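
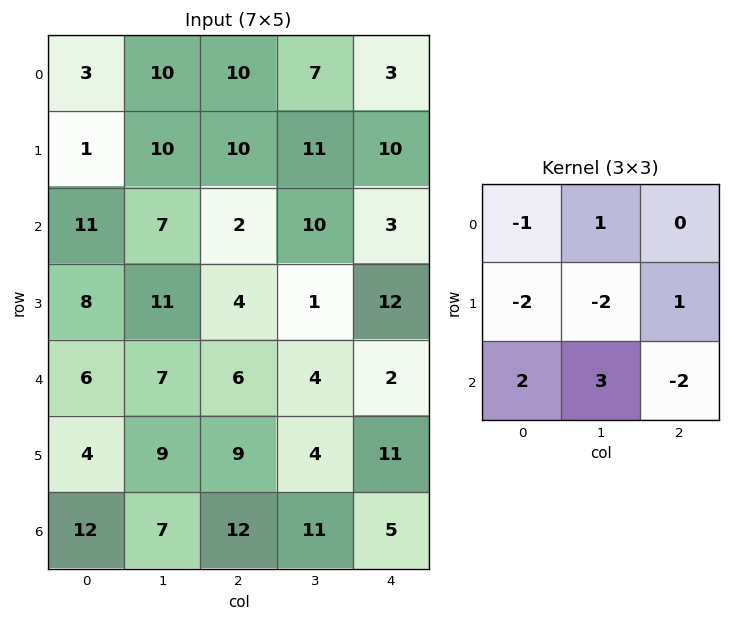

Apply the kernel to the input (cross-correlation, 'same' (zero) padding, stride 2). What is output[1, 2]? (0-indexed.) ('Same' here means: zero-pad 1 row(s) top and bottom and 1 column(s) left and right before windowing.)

The receptive field on the zero-padded input at this output position is [11 10 0 / 10 3 0 / 1 12 0]. Elementwise product with the kernel and sum: 11·-1 + 10·1 + 10·-2 + 3·-2 + 0·1 + 1·2 + 12·3 + 0·-2.

11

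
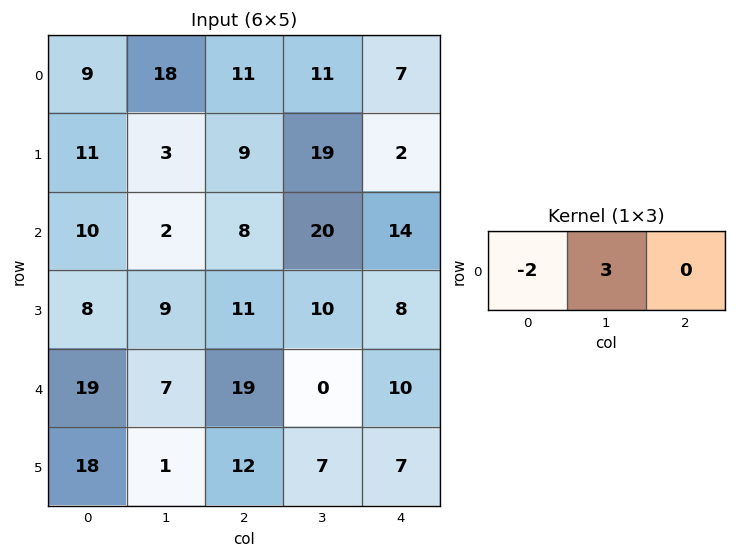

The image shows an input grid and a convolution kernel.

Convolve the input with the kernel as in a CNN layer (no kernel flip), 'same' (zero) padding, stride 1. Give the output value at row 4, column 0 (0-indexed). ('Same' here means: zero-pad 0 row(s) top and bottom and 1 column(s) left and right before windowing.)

The receptive field on the zero-padded input at this output position is [0 19 7]. Elementwise product with the kernel and sum: 0·-2 + 19·3.

57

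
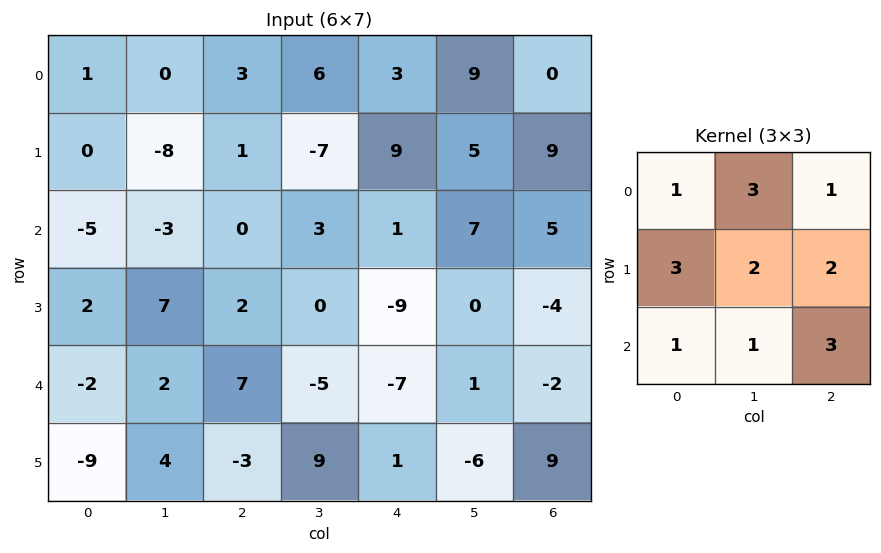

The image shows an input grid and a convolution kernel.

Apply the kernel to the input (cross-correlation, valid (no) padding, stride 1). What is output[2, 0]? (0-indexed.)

31

The receptive field on the input at this output position is [-5 -3 0 / 2 7 2 / -2 2 7]. Elementwise product with the kernel and sum: -5·1 + -3·3 + 0·1 + 2·3 + 7·2 + 2·2 + -2·1 + 2·1 + 7·3.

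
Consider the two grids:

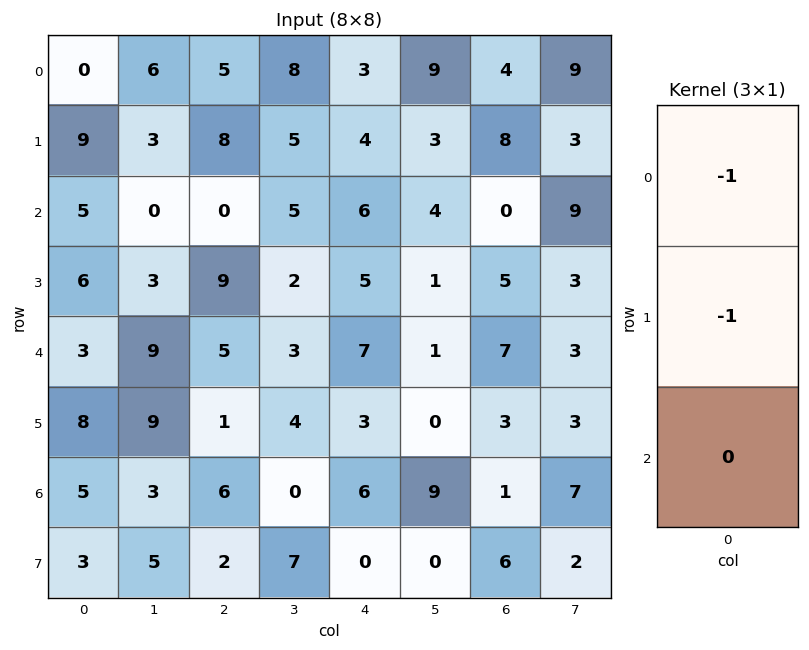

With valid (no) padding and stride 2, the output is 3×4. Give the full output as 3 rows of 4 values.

Output[0,0]: The receptive field on the input at this output position is [0 / 9 / 5]. Elementwise product with the kernel and sum: 0·-1 + 9·-1.
Output[0,1]: The receptive field on the input at this output position is [5 / 8 / 0]. Elementwise product with the kernel and sum: 5·-1 + 8·-1.

-9 -13 -7 -12
-11 -9 -11 -5
-11 -6 -10 -10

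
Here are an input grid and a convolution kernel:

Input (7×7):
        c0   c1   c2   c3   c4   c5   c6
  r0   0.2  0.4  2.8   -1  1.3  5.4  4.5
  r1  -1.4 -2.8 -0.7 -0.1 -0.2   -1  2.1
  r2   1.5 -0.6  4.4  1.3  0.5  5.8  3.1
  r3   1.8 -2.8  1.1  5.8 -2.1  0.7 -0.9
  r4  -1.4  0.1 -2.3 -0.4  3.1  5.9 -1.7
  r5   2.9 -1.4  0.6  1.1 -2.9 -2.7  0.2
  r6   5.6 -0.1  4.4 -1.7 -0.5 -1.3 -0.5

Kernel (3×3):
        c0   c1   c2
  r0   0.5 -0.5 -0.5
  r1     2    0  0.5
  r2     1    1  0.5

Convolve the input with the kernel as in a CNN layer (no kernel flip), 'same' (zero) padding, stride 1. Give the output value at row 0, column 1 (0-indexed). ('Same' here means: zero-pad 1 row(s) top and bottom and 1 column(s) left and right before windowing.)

The receptive field on the zero-padded input at this output position is [0 0 0 / 0.2 0.4 2.8 / -1.4 -2.8 -0.7]. Elementwise product with the kernel and sum: 0·0.5 + 0·-0.5 + 0·-0.5 + 0.2·2 + 2.8·0.5 + -1.4·1 + -2.8·1 + -0.7·0.5.

-2.75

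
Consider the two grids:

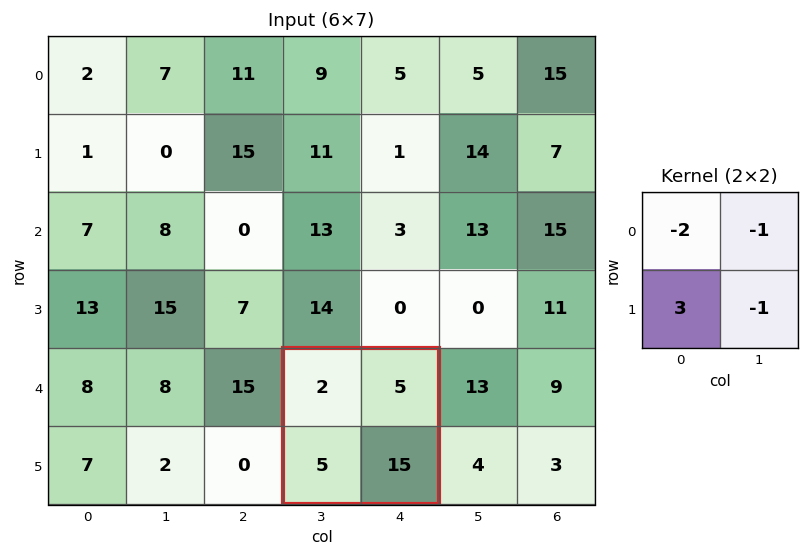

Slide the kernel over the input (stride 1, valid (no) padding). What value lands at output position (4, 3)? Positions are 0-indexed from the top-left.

The receptive field on the input at this output position is [2 5 / 5 15]. Elementwise product with the kernel and sum: 2·-2 + 5·-1 + 5·3 + 15·-1.

-9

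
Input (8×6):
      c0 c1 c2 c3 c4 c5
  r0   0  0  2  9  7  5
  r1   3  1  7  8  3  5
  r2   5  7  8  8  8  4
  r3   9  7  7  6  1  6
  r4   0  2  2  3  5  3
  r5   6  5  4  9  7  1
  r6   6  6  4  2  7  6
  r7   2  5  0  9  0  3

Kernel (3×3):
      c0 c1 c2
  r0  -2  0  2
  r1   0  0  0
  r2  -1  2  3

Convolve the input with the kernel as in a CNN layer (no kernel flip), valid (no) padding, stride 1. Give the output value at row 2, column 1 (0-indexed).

The receptive field on the input at this output position is [7 8 8 / 7 7 6 / 2 2 3]. Elementwise product with the kernel and sum: 7·-2 + 8·2 + 2·-1 + 2·2 + 3·3.

13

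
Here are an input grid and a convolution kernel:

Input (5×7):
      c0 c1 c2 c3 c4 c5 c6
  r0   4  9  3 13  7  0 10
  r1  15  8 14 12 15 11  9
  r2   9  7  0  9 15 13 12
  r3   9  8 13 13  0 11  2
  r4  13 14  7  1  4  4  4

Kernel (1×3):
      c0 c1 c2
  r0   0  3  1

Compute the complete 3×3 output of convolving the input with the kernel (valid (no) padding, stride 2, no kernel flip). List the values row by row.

30 46 10
21 42 51
49 7 16

Output[0,0]: The receptive field on the input at this output position is [4 9 3]. Elementwise product with the kernel and sum: 9·3 + 3·1.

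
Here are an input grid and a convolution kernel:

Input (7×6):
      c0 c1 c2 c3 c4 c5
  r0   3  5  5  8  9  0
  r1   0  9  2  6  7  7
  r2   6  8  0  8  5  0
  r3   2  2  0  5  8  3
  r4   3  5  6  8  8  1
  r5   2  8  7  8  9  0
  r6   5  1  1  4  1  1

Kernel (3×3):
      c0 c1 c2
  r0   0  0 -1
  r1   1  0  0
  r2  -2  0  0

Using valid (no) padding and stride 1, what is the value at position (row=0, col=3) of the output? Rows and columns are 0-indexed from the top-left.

The receptive field on the input at this output position is [8 9 0 / 6 7 7 / 8 5 0]. Elementwise product with the kernel and sum: 0·-1 + 6·1 + 8·-2.

-10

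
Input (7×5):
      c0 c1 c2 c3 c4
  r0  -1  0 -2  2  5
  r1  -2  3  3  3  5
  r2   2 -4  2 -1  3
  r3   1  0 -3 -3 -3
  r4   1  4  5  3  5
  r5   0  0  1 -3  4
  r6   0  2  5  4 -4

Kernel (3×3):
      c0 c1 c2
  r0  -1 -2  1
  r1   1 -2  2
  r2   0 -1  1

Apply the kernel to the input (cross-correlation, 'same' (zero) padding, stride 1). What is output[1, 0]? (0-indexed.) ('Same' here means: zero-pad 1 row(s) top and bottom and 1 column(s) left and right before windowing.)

6

The receptive field on the zero-padded input at this output position is [0 -1 0 / 0 -2 3 / 0 2 -4]. Elementwise product with the kernel and sum: 0·-1 + -1·-2 + 0·1 + 0·1 + -2·-2 + 3·2 + 2·-1 + -4·1.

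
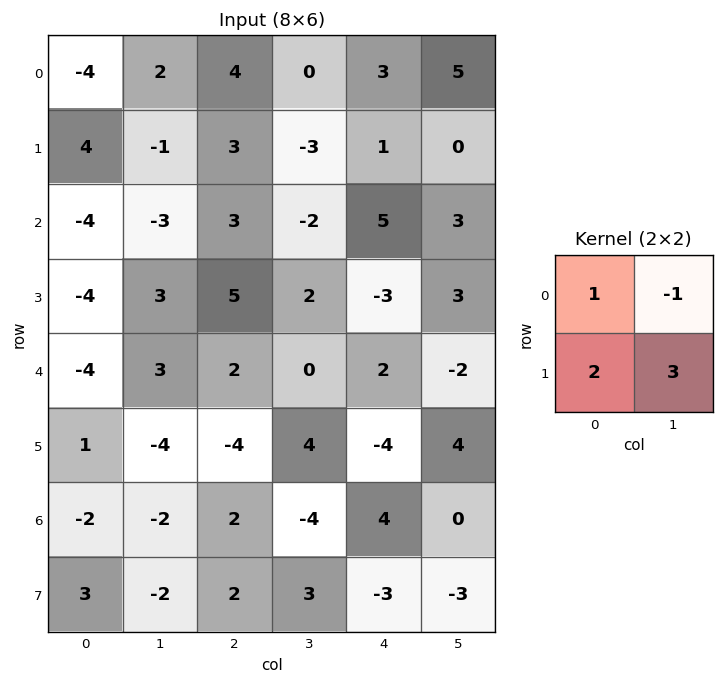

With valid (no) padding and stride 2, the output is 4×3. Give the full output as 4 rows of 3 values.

-1 1 0
0 21 5
-17 6 8
0 19 -11

Output[0,0]: The receptive field on the input at this output position is [-4 2 / 4 -1]. Elementwise product with the kernel and sum: -4·1 + 2·-1 + 4·2 + -1·3.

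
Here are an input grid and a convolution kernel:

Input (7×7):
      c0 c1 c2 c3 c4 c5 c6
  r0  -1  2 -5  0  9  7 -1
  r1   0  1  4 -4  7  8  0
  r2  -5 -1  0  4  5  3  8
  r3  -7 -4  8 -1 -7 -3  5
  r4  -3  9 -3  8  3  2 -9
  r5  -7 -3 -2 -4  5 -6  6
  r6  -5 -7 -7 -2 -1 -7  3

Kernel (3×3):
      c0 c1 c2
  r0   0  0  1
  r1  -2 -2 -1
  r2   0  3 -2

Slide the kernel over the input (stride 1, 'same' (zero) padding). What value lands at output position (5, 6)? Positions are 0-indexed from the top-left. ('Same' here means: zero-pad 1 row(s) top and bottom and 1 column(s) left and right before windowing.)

9

The receptive field on the zero-padded input at this output position is [2 -9 0 / -6 6 0 / -7 3 0]. Elementwise product with the kernel and sum: 0·1 + -6·-2 + 6·-2 + 0·-1 + 3·3 + 0·-2.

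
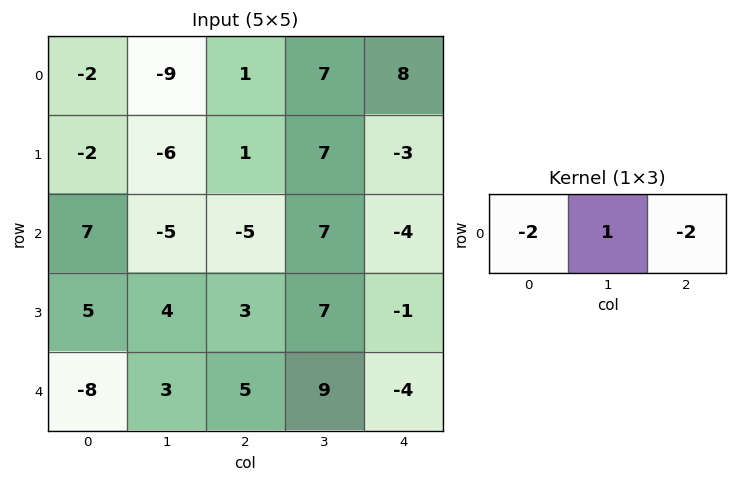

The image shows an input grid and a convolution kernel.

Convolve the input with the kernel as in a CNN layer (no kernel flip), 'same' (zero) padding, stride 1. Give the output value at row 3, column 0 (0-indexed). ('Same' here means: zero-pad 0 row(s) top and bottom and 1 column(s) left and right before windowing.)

The receptive field on the zero-padded input at this output position is [0 5 4]. Elementwise product with the kernel and sum: 0·-2 + 5·1 + 4·-2.

-3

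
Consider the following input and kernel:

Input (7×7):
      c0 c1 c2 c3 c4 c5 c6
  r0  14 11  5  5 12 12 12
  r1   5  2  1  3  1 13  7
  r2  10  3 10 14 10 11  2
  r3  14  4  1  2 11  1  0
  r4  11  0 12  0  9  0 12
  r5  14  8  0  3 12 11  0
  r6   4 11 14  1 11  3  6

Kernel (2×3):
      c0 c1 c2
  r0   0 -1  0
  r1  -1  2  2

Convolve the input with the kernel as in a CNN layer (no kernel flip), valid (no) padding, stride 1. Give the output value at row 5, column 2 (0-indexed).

The receptive field on the input at this output position is [0 3 12 / 14 1 11]. Elementwise product with the kernel and sum: 3·-1 + 14·-1 + 1·2 + 11·2.

7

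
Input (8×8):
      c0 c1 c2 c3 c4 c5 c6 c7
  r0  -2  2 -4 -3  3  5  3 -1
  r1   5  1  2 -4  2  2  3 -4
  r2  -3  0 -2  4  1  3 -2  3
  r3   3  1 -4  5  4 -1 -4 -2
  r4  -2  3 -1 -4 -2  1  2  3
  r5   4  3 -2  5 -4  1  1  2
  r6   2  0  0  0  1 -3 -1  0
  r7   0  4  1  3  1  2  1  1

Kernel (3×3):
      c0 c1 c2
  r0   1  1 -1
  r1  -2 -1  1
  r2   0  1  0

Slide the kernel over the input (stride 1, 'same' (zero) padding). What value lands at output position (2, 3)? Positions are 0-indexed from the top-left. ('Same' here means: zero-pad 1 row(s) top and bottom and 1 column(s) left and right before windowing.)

The receptive field on the zero-padded input at this output position is [2 -4 2 / -2 4 1 / -4 5 4]. Elementwise product with the kernel and sum: 2·1 + -4·1 + 2·-1 + -2·-2 + 4·-1 + 1·1 + 5·1.

2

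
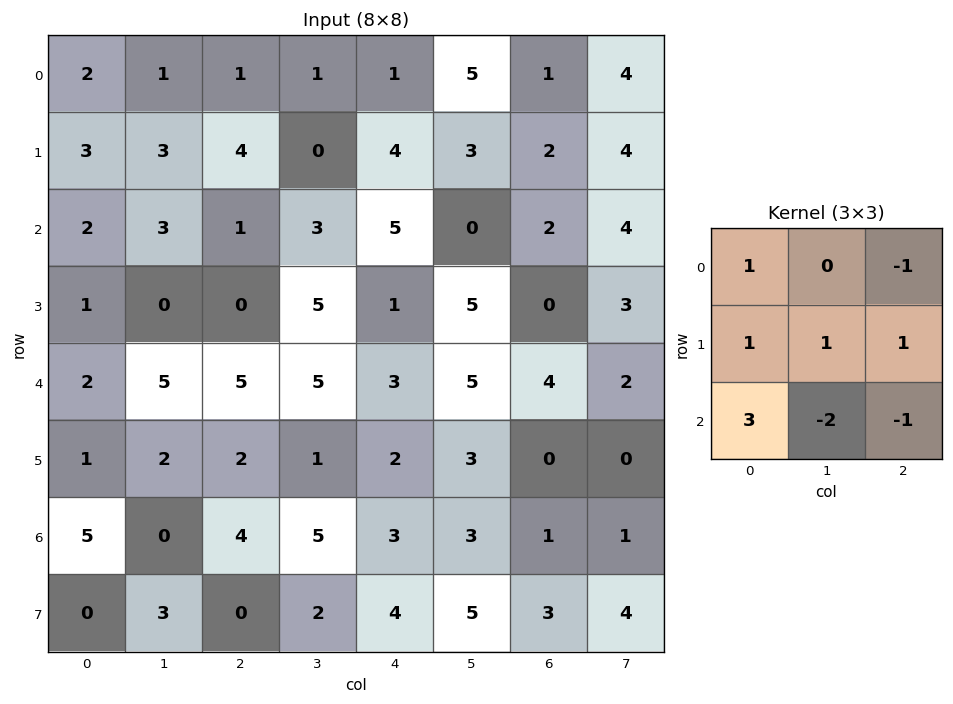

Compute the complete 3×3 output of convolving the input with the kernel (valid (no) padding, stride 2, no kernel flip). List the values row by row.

Output[0,0]: The receptive field on the input at this output position is [2 1 1 / 3 3 4 / 2 3 1]. Elementwise product with the kernel and sum: 2·1 + 1·-1 + 3·1 + 3·1 + 4·1 + 2·3 + 3·-2 + 1·-1.
Output[0,1]: The receptive field on the input at this output position is [1 1 1 / 4 0 4 / 1 3 5]. Elementwise product with the kernel and sum: 1·1 + 1·-1 + 4·1 + 0·1 + 4·1 + 1·3 + 3·-2 + 5·-1.

10 0 22
-7 4 4
13 6 6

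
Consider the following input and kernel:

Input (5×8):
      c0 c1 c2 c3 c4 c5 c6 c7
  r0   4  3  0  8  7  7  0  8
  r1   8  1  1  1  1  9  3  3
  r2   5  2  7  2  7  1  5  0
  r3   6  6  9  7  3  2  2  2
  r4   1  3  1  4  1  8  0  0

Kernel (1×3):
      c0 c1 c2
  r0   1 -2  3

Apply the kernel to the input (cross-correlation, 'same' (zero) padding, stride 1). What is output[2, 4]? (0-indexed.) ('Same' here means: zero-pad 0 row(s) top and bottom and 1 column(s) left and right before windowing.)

-9

The receptive field on the zero-padded input at this output position is [2 7 1]. Elementwise product with the kernel and sum: 2·1 + 7·-2 + 1·3.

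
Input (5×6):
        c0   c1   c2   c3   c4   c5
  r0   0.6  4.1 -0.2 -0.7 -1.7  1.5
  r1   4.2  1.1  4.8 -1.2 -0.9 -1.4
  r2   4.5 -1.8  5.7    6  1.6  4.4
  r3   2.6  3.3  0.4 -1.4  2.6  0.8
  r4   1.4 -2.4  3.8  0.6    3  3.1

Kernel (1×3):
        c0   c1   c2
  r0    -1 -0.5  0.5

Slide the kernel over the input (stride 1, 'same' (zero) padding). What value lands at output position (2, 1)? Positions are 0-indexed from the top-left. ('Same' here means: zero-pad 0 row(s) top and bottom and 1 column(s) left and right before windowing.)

The receptive field on the zero-padded input at this output position is [4.5 -1.8 5.7]. Elementwise product with the kernel and sum: 4.5·-1 + -1.8·-0.5 + 5.7·0.5.

-0.75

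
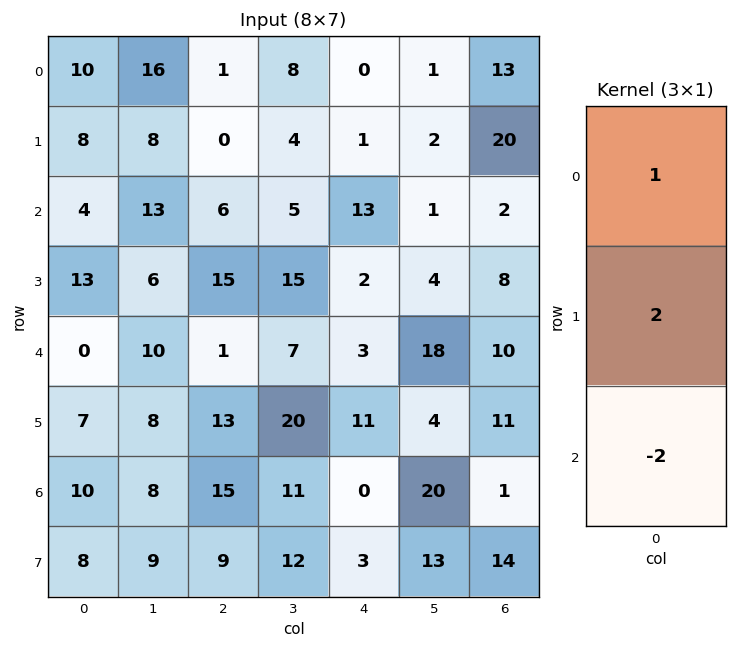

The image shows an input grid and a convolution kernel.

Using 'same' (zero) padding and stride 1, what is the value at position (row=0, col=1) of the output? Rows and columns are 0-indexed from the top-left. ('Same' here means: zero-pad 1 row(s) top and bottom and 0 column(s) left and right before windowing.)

The receptive field on the zero-padded input at this output position is [0 / 16 / 8]. Elementwise product with the kernel and sum: 0·1 + 16·2 + 8·-2.

16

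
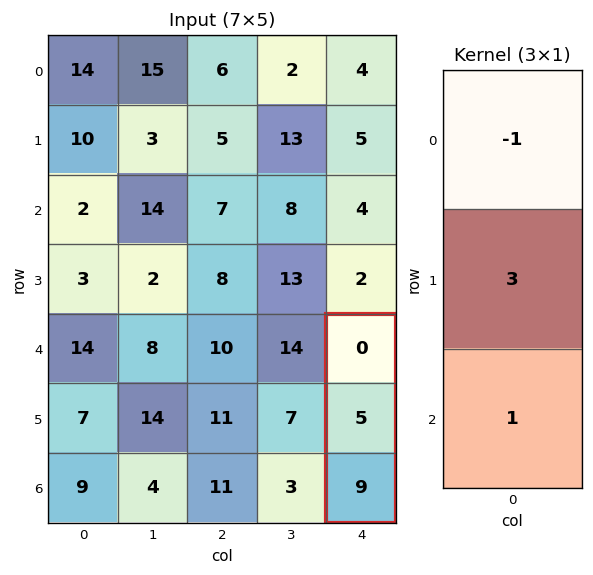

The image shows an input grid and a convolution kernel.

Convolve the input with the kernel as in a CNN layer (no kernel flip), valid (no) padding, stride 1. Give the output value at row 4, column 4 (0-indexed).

The receptive field on the input at this output position is [0 / 5 / 9]. Elementwise product with the kernel and sum: 0·-1 + 5·3 + 9·1.

24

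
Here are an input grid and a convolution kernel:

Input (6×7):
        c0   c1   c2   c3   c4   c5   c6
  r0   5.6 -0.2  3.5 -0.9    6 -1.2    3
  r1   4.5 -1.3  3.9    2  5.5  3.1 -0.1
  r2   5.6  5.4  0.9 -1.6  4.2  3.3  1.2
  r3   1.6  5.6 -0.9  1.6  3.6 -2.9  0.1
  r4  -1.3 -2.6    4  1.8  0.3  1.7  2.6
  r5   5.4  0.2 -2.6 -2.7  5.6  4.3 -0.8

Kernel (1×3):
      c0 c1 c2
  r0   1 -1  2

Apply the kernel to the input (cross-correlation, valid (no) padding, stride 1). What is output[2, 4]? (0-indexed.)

The receptive field on the input at this output position is [4.2 3.3 1.2]. Elementwise product with the kernel and sum: 4.2·1 + 3.3·-1 + 1.2·2.

3.3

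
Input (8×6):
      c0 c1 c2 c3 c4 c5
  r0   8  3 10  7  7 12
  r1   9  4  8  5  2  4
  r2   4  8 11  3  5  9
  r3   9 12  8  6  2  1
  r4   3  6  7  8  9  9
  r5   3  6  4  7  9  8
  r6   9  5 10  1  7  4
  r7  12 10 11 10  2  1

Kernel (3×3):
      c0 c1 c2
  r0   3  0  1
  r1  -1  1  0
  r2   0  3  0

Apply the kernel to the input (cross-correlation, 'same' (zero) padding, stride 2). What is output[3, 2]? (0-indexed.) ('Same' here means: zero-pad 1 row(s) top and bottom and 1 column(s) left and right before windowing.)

41

The receptive field on the zero-padded input at this output position is [7 9 8 / 1 7 4 / 10 2 1]. Elementwise product with the kernel and sum: 7·3 + 8·1 + 1·-1 + 7·1 + 2·3.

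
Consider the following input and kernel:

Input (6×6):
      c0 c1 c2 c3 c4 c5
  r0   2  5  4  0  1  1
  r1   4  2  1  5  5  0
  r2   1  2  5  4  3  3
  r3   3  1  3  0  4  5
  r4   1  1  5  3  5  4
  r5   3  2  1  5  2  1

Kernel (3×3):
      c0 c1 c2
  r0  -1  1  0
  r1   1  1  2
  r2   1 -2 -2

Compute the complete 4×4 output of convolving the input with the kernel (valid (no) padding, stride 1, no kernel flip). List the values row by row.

-2 -4 3 3
6 9 14 -5
0 -8 -1 -2
7 4 2 19

Output[0,0]: The receptive field on the input at this output position is [2 5 4 / 4 2 1 / 1 2 5]. Elementwise product with the kernel and sum: 2·-1 + 5·1 + 4·1 + 2·1 + 1·2 + 1·1 + 2·-2 + 5·-2.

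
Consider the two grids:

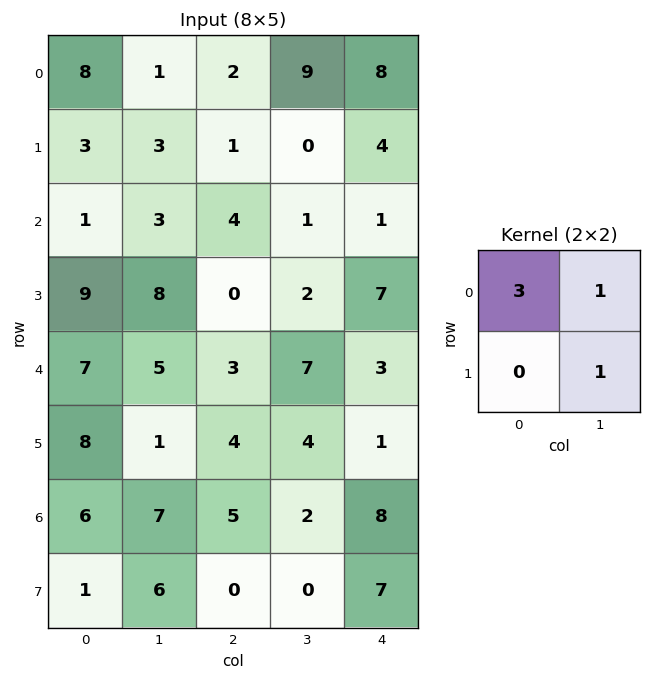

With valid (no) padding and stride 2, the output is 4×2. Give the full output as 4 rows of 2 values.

28 15
14 15
27 20
31 17

Output[0,0]: The receptive field on the input at this output position is [8 1 / 3 3]. Elementwise product with the kernel and sum: 8·3 + 1·1 + 3·1.
Output[0,1]: The receptive field on the input at this output position is [2 9 / 1 0]. Elementwise product with the kernel and sum: 2·3 + 9·1 + 0·1.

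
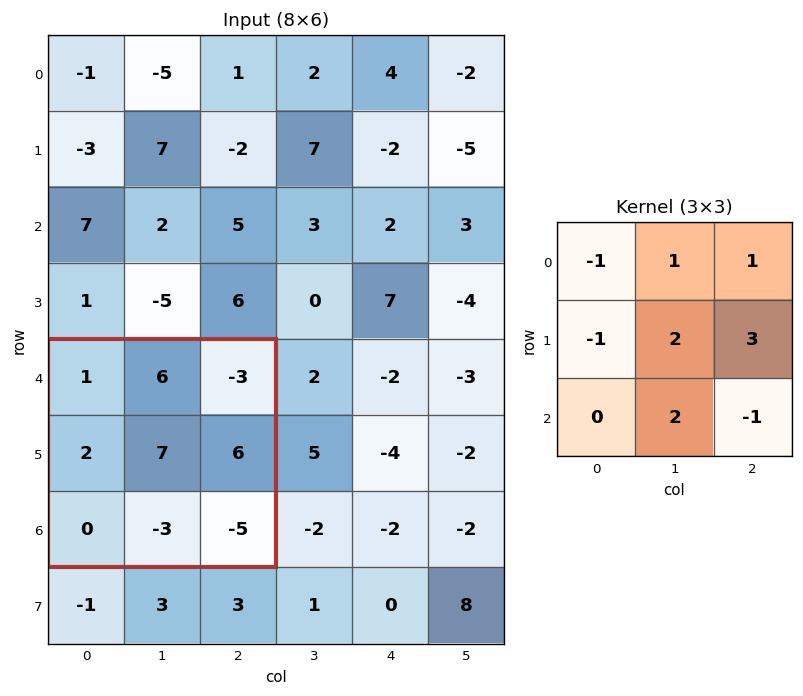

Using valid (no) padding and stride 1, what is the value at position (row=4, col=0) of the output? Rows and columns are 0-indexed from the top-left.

The receptive field on the input at this output position is [1 6 -3 / 2 7 6 / 0 -3 -5]. Elementwise product with the kernel and sum: 1·-1 + 6·1 + -3·1 + 2·-1 + 7·2 + 6·3 + -3·2 + -5·-1.

31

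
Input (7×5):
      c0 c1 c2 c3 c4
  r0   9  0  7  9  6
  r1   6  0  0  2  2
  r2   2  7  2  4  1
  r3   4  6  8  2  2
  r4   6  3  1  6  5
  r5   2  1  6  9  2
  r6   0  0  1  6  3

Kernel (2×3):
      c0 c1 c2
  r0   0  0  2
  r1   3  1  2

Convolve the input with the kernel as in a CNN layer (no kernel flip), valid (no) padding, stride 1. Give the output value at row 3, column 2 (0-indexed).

The receptive field on the input at this output position is [8 2 2 / 1 6 5]. Elementwise product with the kernel and sum: 2·2 + 1·3 + 6·1 + 5·2.

23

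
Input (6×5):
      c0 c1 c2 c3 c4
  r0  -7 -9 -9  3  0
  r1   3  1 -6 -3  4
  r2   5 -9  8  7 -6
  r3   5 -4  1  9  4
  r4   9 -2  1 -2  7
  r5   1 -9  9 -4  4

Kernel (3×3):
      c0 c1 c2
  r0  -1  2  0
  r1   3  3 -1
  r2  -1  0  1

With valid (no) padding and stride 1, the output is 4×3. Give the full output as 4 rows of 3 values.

10 -5 -30
-25 -10 54
-29 7 38
15 10 2

Output[0,0]: The receptive field on the input at this output position is [-7 -9 -9 / 3 1 -6 / 5 -9 8]. Elementwise product with the kernel and sum: -7·-1 + -9·2 + 3·3 + 1·3 + -6·-1 + 5·-1 + 8·1.
Output[0,1]: The receptive field on the input at this output position is [-9 -9 3 / 1 -6 -3 / -9 8 7]. Elementwise product with the kernel and sum: -9·-1 + -9·2 + 1·3 + -6·3 + -3·-1 + -9·-1 + 7·1.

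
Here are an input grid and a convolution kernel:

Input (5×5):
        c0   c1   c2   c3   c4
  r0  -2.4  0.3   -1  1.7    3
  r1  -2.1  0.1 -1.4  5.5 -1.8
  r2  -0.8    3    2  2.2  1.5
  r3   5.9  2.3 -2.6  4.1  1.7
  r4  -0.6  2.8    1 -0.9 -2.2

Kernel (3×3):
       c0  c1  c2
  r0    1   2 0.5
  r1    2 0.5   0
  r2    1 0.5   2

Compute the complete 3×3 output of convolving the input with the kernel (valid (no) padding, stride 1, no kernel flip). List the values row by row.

-1.75 7.05 9.95
-0.85 16.25 16.65
21.95 12.9 0.15

Output[0,0]: The receptive field on the input at this output position is [-2.4 0.3 -1 / -2.1 0.1 -1.4 / -0.8 3 2]. Elementwise product with the kernel and sum: -2.4·1 + 0.3·2 + -1·0.5 + -2.1·2 + 0.1·0.5 + -0.8·1 + 3·0.5 + 2·2.
Output[0,1]: The receptive field on the input at this output position is [0.3 -1 1.7 / 0.1 -1.4 5.5 / 3 2 2.2]. Elementwise product with the kernel and sum: 0.3·1 + -1·2 + 1.7·0.5 + 0.1·2 + -1.4·0.5 + 3·1 + 2·0.5 + 2.2·2.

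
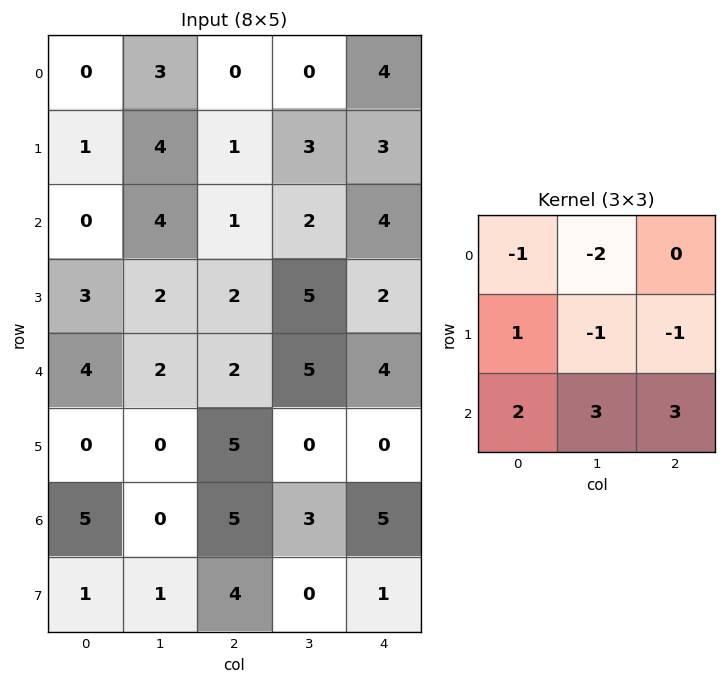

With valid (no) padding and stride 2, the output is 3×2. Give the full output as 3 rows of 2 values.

Output[0,0]: The receptive field on the input at this output position is [0 3 0 / 1 4 1 / 0 4 1]. Elementwise product with the kernel and sum: 0·-1 + 3·-2 + 1·1 + 4·-1 + 1·-1 + 0·2 + 4·3 + 1·3.
Output[0,1]: The receptive field on the input at this output position is [0 0 4 / 1 3 3 / 1 2 4]. Elementwise product with the kernel and sum: 0·-1 + 0·-2 + 1·1 + 3·-1 + 3·-1 + 1·2 + 2·3 + 4·3.

5 15
11 21
12 27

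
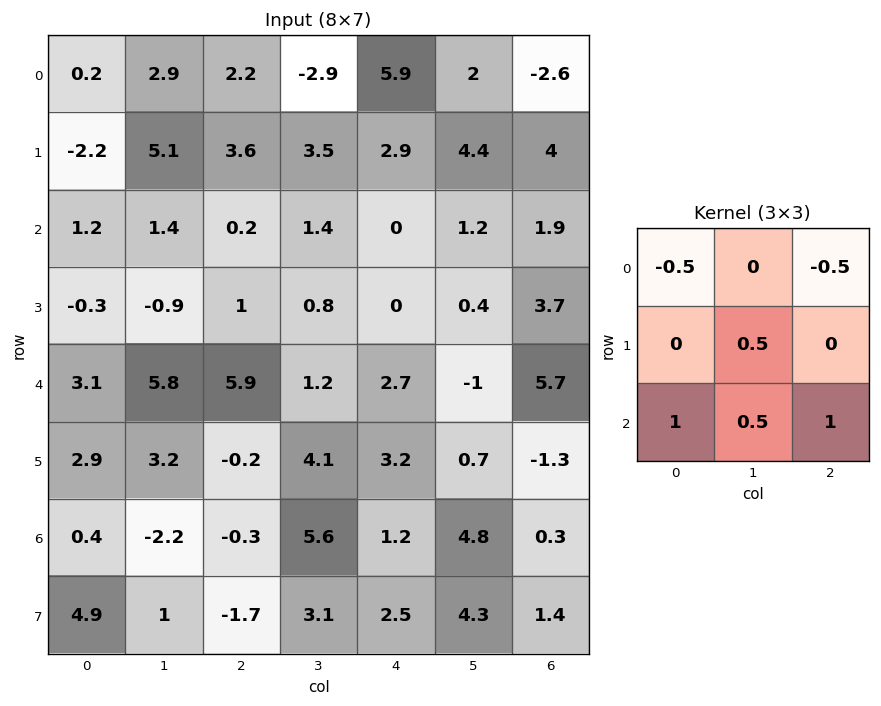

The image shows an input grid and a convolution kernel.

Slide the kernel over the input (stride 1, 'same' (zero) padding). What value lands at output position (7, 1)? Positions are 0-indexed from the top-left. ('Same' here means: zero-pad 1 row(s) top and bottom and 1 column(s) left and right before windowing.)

The receptive field on the zero-padded input at this output position is [0.4 -2.2 -0.3 / 4.9 1 -1.7 / 0 0 0]. Elementwise product with the kernel and sum: 0.4·-0.5 + -0.3·-0.5 + 1·0.5 + 0·1 + 0·0.5 + 0·1.

0.45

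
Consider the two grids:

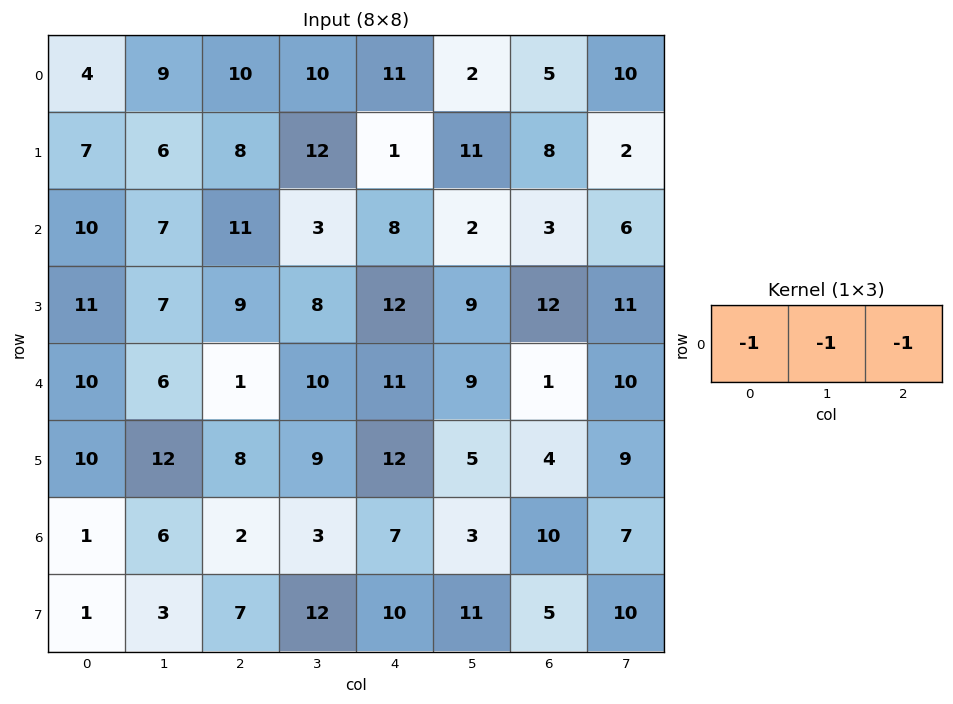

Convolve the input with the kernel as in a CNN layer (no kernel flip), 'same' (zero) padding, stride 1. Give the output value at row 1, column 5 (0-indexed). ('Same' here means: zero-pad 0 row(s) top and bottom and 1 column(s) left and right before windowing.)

The receptive field on the zero-padded input at this output position is [1 11 8]. Elementwise product with the kernel and sum: 1·-1 + 11·-1 + 8·-1.

-20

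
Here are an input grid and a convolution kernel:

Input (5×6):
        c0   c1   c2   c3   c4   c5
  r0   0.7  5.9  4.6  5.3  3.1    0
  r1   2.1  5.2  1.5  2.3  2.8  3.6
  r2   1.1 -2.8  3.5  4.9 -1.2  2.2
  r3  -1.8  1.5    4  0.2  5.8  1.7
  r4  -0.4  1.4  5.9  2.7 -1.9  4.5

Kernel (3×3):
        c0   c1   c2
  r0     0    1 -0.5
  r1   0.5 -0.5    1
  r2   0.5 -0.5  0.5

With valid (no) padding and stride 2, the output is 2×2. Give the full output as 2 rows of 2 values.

Output[0,0]: The receptive field on the input at this output position is [0.7 5.9 4.6 / 2.1 5.2 1.5 / 1.1 -2.8 3.5]. Elementwise product with the kernel and sum: 5.9·1 + 4.6·-0.5 + 2.1·0.5 + 5.2·-0.5 + 1.5·1 + 1.1·0.5 + -2.8·-0.5 + 3.5·0.5.

7.25 4.85
-0.15 13.85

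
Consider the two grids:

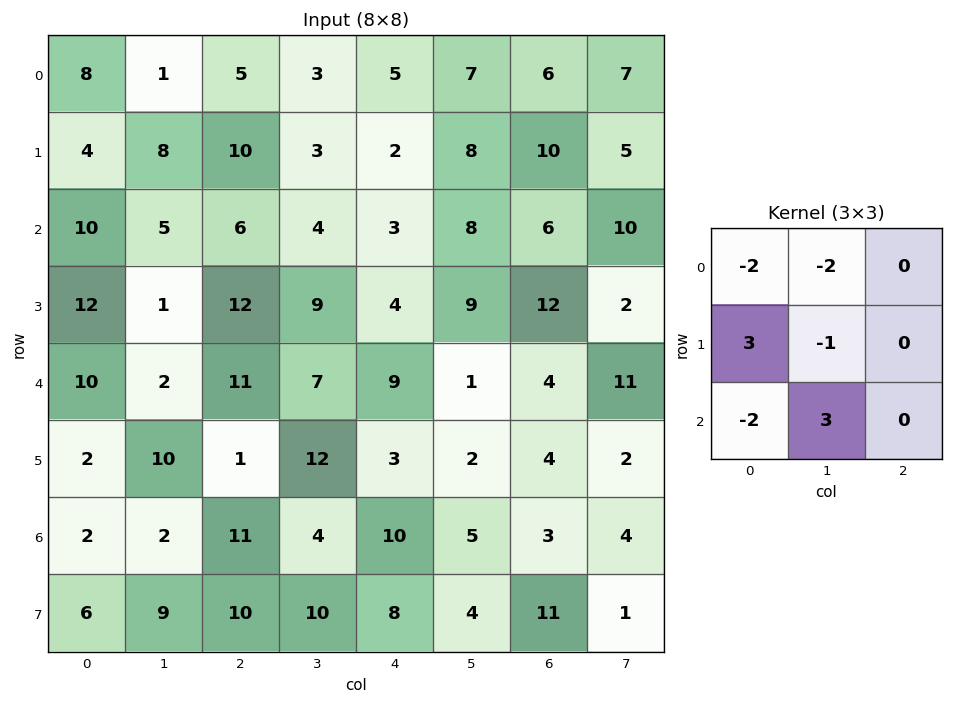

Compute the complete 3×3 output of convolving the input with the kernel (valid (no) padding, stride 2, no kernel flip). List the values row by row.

Output[0,0]: The receptive field on the input at this output position is [8 1 5 / 4 8 10 / 10 5 6]. Elementwise product with the kernel and sum: 8·-2 + 1·-2 + 4·3 + 8·-1 + 10·-2 + 5·3.
Output[0,1]: The receptive field on the input at this output position is [5 3 5 / 10 3 2 / 6 4 3]. Elementwise product with the kernel and sum: 5·-2 + 3·-2 + 10·3 + 3·-1 + 6·-2 + 4·3.

-19 11 -8
-9 6 -34
-26 -55 -18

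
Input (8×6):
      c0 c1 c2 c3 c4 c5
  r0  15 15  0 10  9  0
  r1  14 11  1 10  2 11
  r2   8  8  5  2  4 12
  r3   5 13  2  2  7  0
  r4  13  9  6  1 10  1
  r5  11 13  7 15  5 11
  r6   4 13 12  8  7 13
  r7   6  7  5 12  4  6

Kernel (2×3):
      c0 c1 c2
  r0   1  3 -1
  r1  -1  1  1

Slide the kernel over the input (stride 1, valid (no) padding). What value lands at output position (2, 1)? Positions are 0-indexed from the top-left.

The receptive field on the input at this output position is [8 5 2 / 13 2 2]. Elementwise product with the kernel and sum: 8·1 + 5·3 + 2·-1 + 13·-1 + 2·1 + 2·1.

12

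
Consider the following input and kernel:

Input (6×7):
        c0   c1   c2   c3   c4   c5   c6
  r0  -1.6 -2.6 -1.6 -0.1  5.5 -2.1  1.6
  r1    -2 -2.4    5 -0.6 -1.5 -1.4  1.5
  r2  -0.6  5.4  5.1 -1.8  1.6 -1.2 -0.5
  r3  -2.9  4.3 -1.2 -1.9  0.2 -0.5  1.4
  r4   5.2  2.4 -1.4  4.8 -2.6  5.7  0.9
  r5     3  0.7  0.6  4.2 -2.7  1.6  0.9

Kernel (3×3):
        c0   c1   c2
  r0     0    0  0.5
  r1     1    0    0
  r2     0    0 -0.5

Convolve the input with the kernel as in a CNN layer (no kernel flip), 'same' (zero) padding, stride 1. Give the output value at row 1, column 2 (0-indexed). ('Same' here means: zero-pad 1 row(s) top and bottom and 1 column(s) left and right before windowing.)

-1.55

The receptive field on the zero-padded input at this output position is [-2.6 -1.6 -0.1 / -2.4 5 -0.6 / 5.4 5.1 -1.8]. Elementwise product with the kernel and sum: -0.1·0.5 + -2.4·1 + -1.8·-0.5.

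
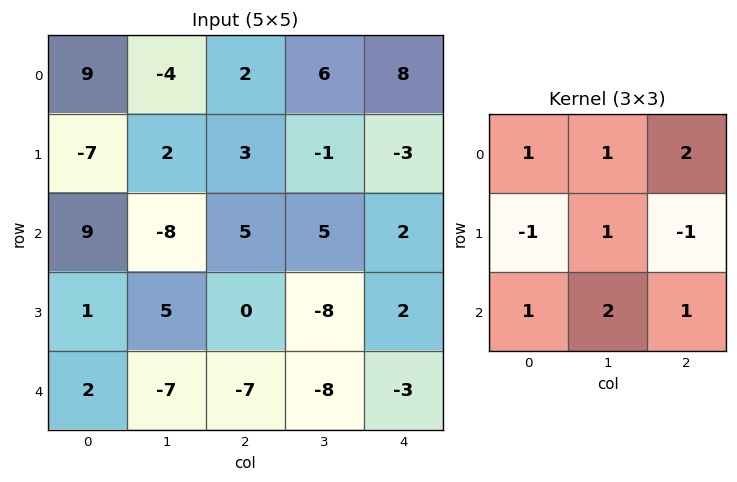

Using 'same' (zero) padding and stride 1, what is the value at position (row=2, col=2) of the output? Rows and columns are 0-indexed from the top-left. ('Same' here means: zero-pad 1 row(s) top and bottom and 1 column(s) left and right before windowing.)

8

The receptive field on the zero-padded input at this output position is [2 3 -1 / -8 5 5 / 5 0 -8]. Elementwise product with the kernel and sum: 2·1 + 3·1 + -1·2 + -8·-1 + 5·1 + 5·-1 + 5·1 + 0·2 + -8·1.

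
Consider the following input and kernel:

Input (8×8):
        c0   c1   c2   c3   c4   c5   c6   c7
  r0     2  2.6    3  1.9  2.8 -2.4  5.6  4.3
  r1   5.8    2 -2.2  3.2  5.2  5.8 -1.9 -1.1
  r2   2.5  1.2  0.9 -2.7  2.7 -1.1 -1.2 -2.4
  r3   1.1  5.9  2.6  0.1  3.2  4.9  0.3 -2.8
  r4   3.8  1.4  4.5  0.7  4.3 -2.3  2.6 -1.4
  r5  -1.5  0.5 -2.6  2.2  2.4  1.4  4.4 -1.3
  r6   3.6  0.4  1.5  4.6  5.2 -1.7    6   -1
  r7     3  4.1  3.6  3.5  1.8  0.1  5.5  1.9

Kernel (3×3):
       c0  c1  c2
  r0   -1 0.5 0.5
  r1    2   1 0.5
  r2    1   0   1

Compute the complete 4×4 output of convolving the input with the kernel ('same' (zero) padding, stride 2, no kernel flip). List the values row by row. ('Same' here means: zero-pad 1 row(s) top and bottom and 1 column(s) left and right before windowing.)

Output[0,0]: The receptive field on the zero-padded input at this output position is [0 0 0 / 0 2 2.6 / 0 5.8 2]. Elementwise product with the kernel and sum: 0·-1 + 0·0.5 + 0·0.5 + 0·2 + 2·1 + 2.6·0.5 + 0·1 + 2·1.

5.3 14.35 14.4 7.65
12.9 6.45 4.05 -9.8
8.5 5.8 12.1 -8.75
7.4 11.5 16.85 4.25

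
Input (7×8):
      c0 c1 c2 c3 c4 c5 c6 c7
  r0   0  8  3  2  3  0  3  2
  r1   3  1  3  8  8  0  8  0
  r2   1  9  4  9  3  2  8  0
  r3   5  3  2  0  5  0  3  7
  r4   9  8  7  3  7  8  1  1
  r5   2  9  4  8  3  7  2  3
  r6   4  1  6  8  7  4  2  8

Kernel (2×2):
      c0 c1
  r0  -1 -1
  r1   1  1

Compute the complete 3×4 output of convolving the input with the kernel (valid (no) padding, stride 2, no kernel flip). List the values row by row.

Output[0,0]: The receptive field on the input at this output position is [0 8 / 3 1]. Elementwise product with the kernel and sum: 0·-1 + 8·-1 + 3·1 + 1·1.
Output[0,1]: The receptive field on the input at this output position is [3 2 / 3 8]. Elementwise product with the kernel and sum: 3·-1 + 2·-1 + 3·1 + 8·1.

-4 6 5 3
-2 -11 0 2
-6 2 -5 3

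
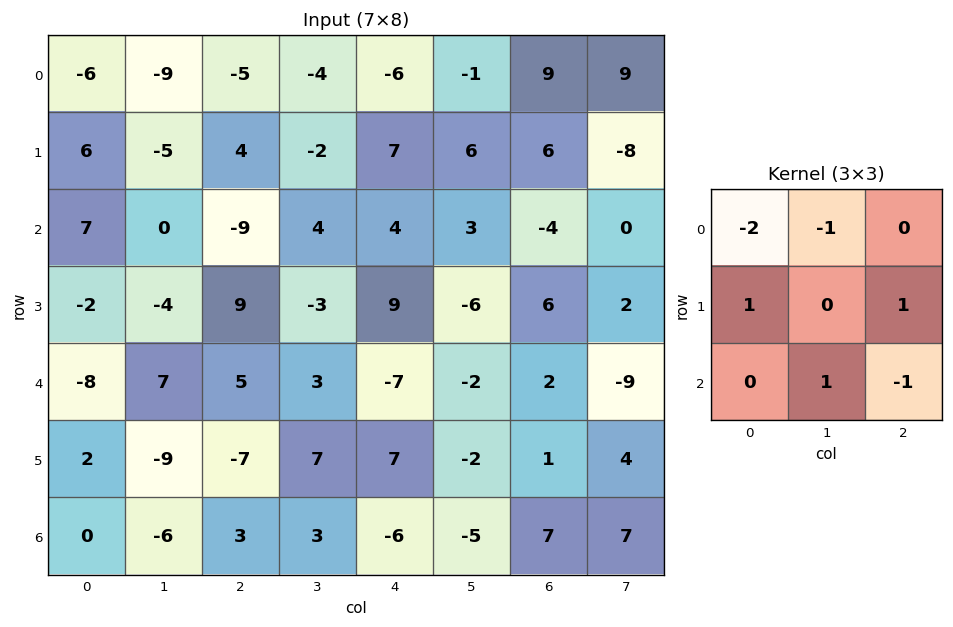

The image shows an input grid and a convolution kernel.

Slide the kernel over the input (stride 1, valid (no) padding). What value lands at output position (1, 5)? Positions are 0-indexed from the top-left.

-11

The receptive field on the input at this output position is [6 6 -8 / 3 -4 0 / -6 6 2]. Elementwise product with the kernel and sum: 6·-2 + 6·-1 + 3·1 + 0·1 + 6·1 + 2·-1.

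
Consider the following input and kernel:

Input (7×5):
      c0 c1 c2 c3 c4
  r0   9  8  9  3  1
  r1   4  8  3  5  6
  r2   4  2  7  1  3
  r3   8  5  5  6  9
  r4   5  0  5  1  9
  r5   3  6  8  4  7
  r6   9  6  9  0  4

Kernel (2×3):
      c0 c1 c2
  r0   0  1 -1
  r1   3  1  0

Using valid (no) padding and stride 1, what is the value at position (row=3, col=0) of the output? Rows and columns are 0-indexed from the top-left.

The receptive field on the input at this output position is [8 5 5 / 5 0 5]. Elementwise product with the kernel and sum: 5·1 + 5·-1 + 5·3 + 0·1.

15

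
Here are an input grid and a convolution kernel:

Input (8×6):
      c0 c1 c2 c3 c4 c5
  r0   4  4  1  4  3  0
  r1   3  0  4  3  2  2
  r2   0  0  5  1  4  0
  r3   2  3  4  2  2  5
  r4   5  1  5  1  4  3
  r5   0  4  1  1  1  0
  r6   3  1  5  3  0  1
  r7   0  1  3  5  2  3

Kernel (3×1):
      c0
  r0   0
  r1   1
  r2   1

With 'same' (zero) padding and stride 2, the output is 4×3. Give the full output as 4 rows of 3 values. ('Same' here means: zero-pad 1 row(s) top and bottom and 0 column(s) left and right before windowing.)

7 5 5
2 9 6
5 6 5
3 8 2

Output[0,0]: The receptive field on the zero-padded input at this output position is [0 / 4 / 3]. Elementwise product with the kernel and sum: 4·1 + 3·1.
Output[0,1]: The receptive field on the zero-padded input at this output position is [0 / 1 / 4]. Elementwise product with the kernel and sum: 1·1 + 4·1.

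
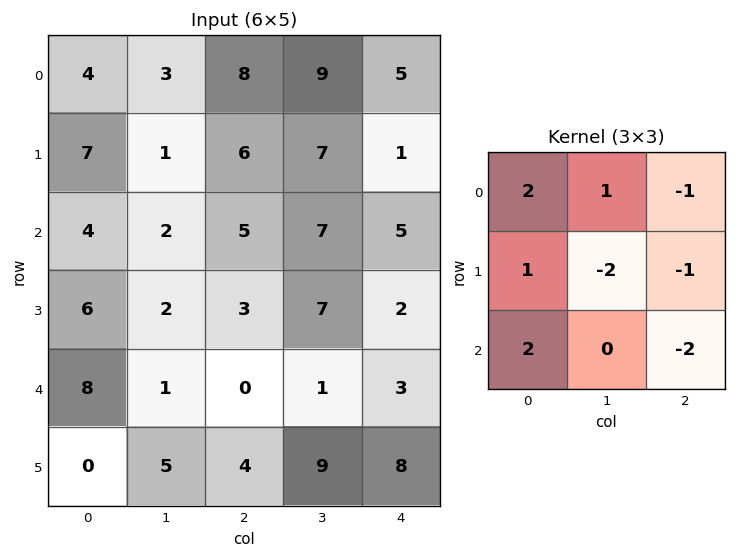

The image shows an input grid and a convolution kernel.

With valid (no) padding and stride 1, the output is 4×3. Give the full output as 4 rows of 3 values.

Output[0,0]: The receptive field on the input at this output position is [4 3 8 / 7 1 6 / 4 2 5]. Elementwise product with the kernel and sum: 4·2 + 3·1 + 8·-1 + 7·1 + 1·-2 + 6·-1 + 4·2 + 5·-2.
Output[0,1]: The receptive field on the input at this output position is [3 8 9 / 1 6 7 / 2 5 7]. Elementwise product with the kernel and sum: 3·2 + 8·1 + 9·-1 + 1·1 + 6·-2 + 7·-1 + 2·2 + 7·-2.

0 -23 11
10 -24 6
20 -9 -7
9 -8 -2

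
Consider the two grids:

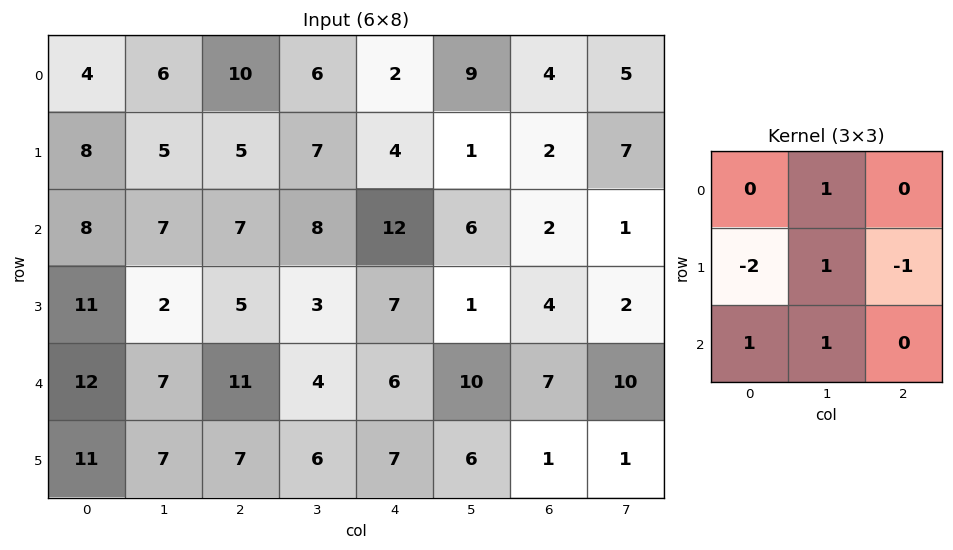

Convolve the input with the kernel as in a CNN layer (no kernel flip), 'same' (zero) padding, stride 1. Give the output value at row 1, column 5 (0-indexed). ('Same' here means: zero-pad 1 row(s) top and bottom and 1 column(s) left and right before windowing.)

18

The receptive field on the zero-padded input at this output position is [2 9 4 / 4 1 2 / 12 6 2]. Elementwise product with the kernel and sum: 9·1 + 4·-2 + 1·1 + 2·-1 + 12·1 + 6·1.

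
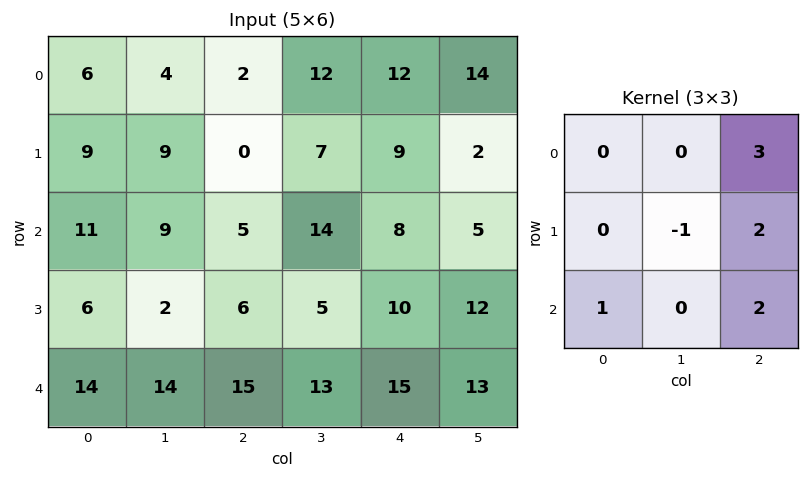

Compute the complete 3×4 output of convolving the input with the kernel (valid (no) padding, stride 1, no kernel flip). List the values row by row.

Output[0,0]: The receptive field on the input at this output position is [6 4 2 / 9 9 0 / 11 9 5]. Elementwise product with the kernel and sum: 2·3 + 9·-1 + 0·2 + 11·1 + 5·2.

18 87 68 61
19 56 55 37
69 86 84 68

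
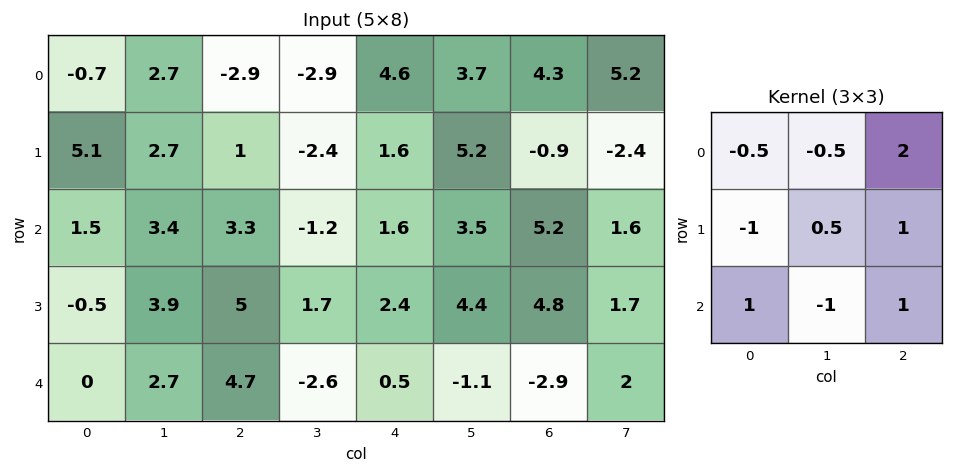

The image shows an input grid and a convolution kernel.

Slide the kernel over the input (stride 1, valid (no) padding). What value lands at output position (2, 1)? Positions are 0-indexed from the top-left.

-10.05

The receptive field on the input at this output position is [3.4 3.3 -1.2 / 3.9 5 1.7 / 2.7 4.7 -2.6]. Elementwise product with the kernel and sum: 3.4·-0.5 + 3.3·-0.5 + -1.2·2 + 3.9·-1 + 5·0.5 + 1.7·1 + 2.7·1 + 4.7·-1 + -2.6·1.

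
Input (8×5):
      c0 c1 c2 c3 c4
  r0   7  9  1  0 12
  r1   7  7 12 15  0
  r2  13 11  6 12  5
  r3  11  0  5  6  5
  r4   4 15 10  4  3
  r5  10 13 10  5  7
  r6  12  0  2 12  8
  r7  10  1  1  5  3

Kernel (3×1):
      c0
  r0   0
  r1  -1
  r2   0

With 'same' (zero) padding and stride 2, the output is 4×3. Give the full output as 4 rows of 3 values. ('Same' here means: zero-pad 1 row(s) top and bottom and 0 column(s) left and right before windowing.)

-7 -1 -12
-13 -6 -5
-4 -10 -3
-12 -2 -8

Output[0,0]: The receptive field on the zero-padded input at this output position is [0 / 7 / 7]. Elementwise product with the kernel and sum: 7·-1.
Output[0,1]: The receptive field on the zero-padded input at this output position is [0 / 1 / 12]. Elementwise product with the kernel and sum: 1·-1.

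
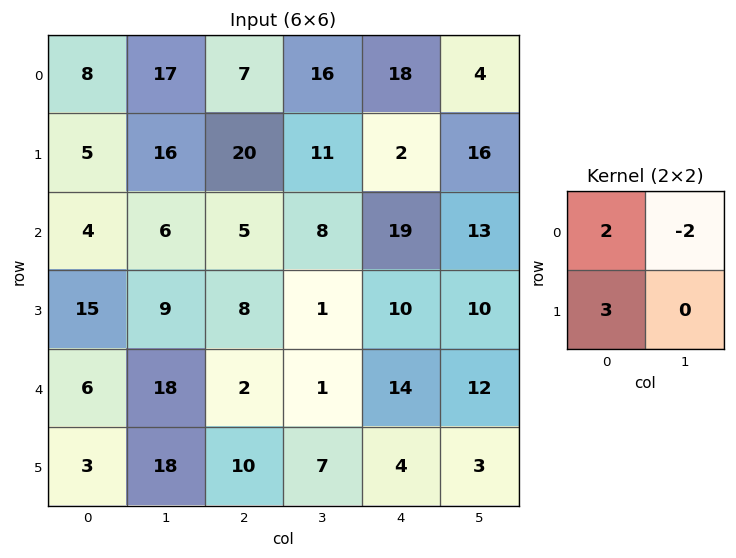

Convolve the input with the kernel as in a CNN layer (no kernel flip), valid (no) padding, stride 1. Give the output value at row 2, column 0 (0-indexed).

41

The receptive field on the input at this output position is [4 6 / 15 9]. Elementwise product with the kernel and sum: 4·2 + 6·-2 + 15·3.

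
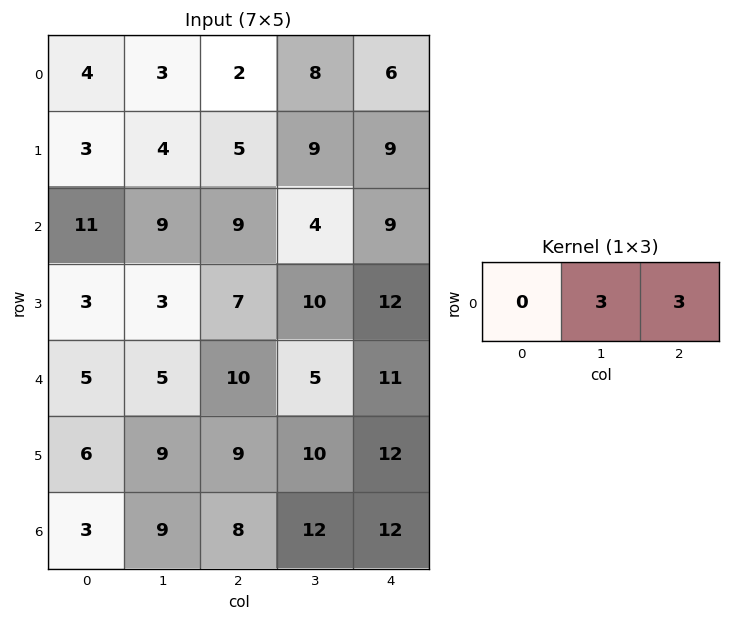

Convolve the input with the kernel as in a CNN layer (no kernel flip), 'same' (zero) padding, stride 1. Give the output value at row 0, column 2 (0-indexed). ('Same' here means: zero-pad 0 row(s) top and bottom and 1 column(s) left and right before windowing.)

30

The receptive field on the zero-padded input at this output position is [3 2 8]. Elementwise product with the kernel and sum: 2·3 + 8·3.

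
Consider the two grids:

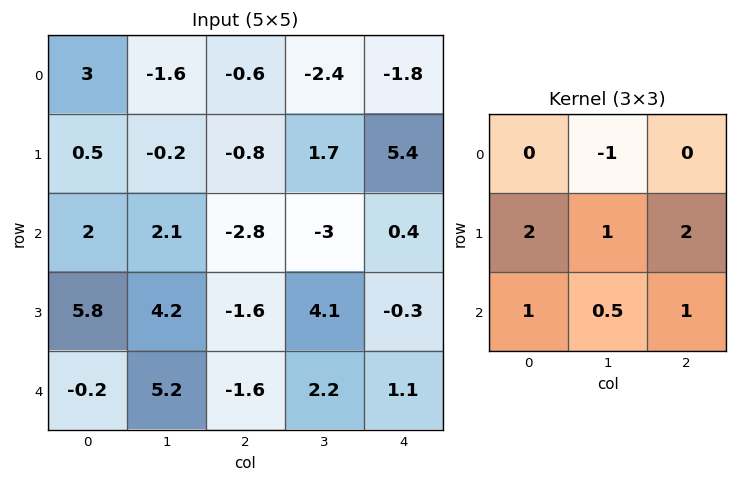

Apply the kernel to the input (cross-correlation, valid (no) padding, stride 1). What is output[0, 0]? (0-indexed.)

1.05

The receptive field on the input at this output position is [3 -1.6 -0.6 / 0.5 -0.2 -0.8 / 2 2.1 -2.8]. Elementwise product with the kernel and sum: -1.6·-1 + 0.5·2 + -0.2·1 + -0.8·2 + 2·1 + 2.1·0.5 + -2.8·1.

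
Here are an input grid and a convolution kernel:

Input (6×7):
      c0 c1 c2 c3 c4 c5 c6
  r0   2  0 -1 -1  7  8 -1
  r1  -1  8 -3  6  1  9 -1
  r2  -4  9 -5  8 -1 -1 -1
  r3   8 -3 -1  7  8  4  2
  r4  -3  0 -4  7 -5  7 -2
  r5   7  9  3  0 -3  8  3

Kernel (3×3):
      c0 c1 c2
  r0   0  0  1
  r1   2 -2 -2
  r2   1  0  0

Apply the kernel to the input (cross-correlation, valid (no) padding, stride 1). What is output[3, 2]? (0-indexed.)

-1

The receptive field on the input at this output position is [-1 7 8 / -4 7 -5 / 3 0 -3]. Elementwise product with the kernel and sum: 8·1 + -4·2 + 7·-2 + -5·-2 + 3·1.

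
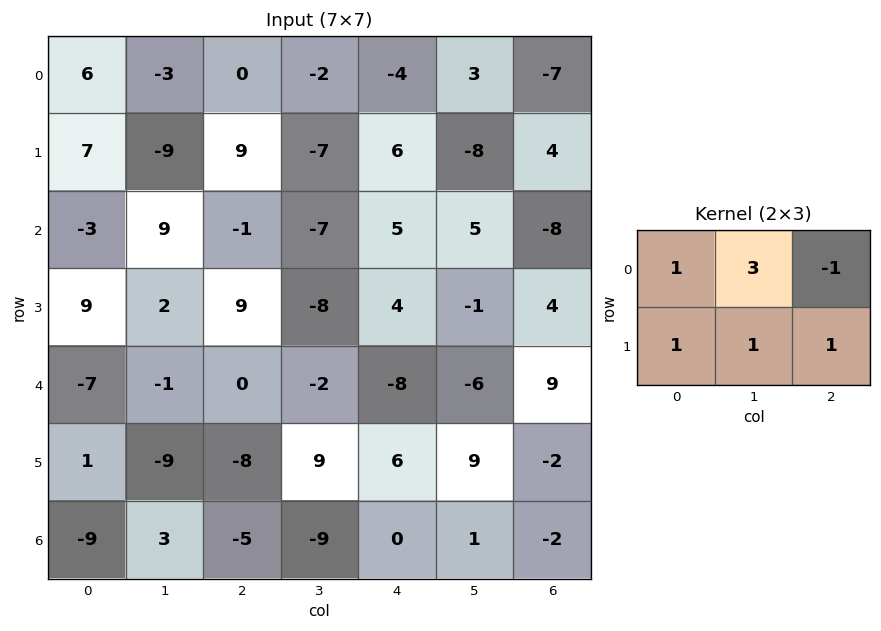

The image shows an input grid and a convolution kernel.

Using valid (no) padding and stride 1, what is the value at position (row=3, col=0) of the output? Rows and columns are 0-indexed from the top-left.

The receptive field on the input at this output position is [9 2 9 / -7 -1 0]. Elementwise product with the kernel and sum: 9·1 + 2·3 + 9·-1 + -7·1 + -1·1 + 0·1.

-2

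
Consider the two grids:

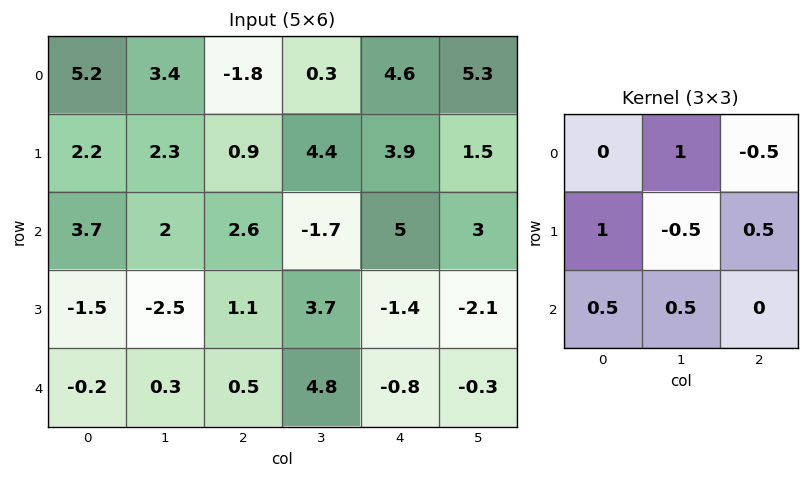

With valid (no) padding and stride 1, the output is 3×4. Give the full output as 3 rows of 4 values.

8.65 4.4 -0.9 6.8
3.85 -2.15 10.8 1.6
1.05 2.65 -3 8.85

Output[0,0]: The receptive field on the input at this output position is [5.2 3.4 -1.8 / 2.2 2.3 0.9 / 3.7 2 2.6]. Elementwise product with the kernel and sum: 3.4·1 + -1.8·-0.5 + 2.2·1 + 2.3·-0.5 + 0.9·0.5 + 3.7·0.5 + 2·0.5.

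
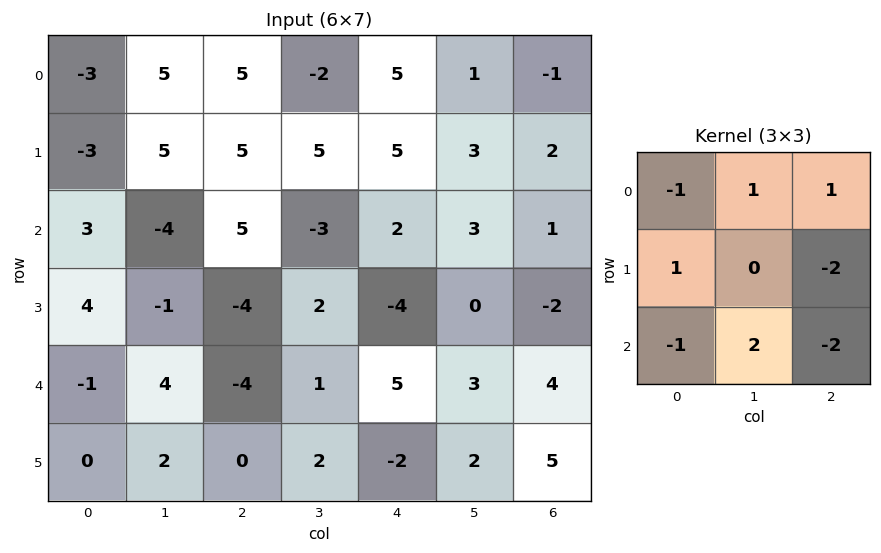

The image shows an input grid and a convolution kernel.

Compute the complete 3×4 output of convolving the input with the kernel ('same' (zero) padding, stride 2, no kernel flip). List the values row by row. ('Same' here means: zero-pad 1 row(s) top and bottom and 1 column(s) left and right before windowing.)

-26 4 -5 2
20 -4 -16 -2
-9 -5 -21 9

Output[0,0]: The receptive field on the zero-padded input at this output position is [0 0 0 / 0 -3 5 / 0 -3 5]. Elementwise product with the kernel and sum: 0·-1 + 0·1 + 0·1 + 0·1 + 5·-2 + 0·-1 + -3·2 + 5·-2.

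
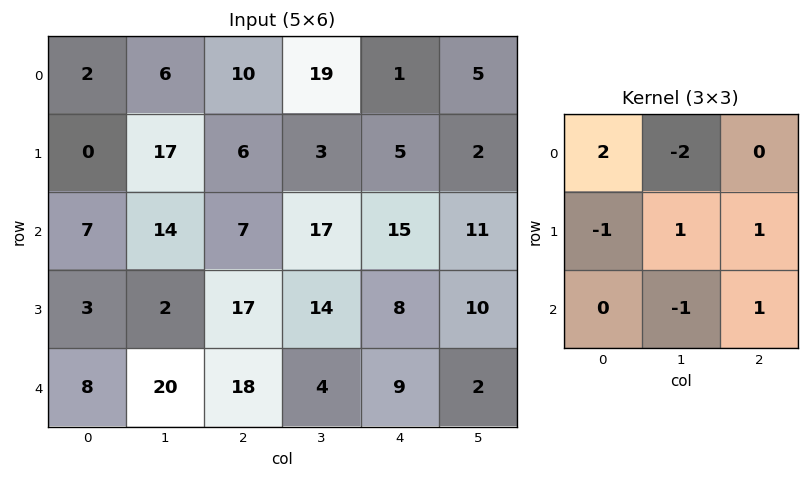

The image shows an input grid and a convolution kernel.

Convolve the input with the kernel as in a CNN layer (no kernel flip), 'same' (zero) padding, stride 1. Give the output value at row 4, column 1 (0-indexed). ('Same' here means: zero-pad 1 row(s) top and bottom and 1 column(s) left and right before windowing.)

The receptive field on the zero-padded input at this output position is [3 2 17 / 8 20 18 / 0 0 0]. Elementwise product with the kernel and sum: 3·2 + 2·-2 + 8·-1 + 20·1 + 18·1 + 0·-1 + 0·1.

32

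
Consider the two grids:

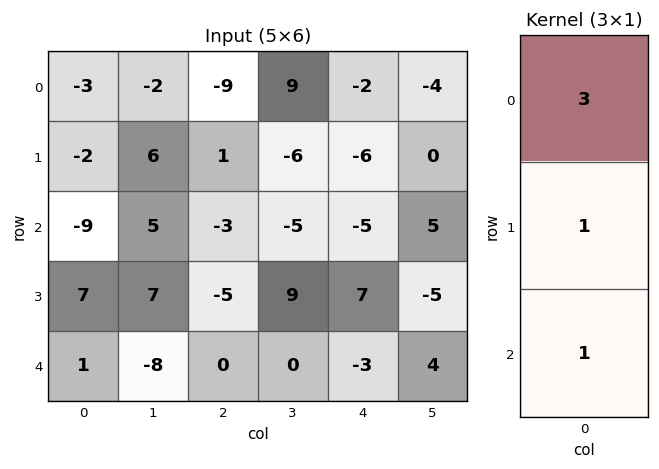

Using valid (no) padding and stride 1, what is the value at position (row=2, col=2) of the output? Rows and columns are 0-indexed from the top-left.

-14

The receptive field on the input at this output position is [-3 / -5 / 0]. Elementwise product with the kernel and sum: -3·3 + -5·1 + 0·1.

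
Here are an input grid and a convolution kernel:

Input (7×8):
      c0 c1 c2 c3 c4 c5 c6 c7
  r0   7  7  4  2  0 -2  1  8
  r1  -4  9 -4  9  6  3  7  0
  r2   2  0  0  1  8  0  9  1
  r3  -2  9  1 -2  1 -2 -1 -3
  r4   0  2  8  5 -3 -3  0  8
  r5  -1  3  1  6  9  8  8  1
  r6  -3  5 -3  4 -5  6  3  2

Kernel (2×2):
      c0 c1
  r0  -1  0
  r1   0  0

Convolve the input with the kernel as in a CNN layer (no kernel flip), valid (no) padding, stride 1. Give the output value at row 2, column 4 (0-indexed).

The receptive field on the input at this output position is [8 0 / 1 -2]. Elementwise product with the kernel and sum: 8·-1.

-8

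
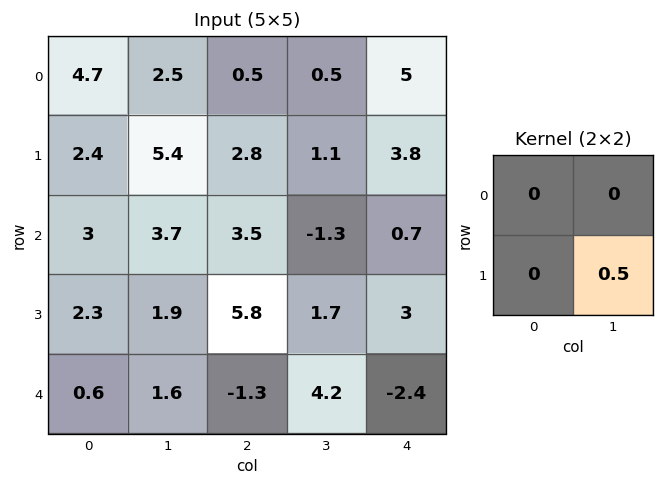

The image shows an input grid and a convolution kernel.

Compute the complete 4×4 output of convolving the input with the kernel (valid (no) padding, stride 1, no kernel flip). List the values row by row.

2.7 1.4 0.55 1.9
1.85 1.75 -0.65 0.35
0.95 2.9 0.85 1.5
0.8 -0.65 2.1 -1.2

Output[0,0]: The receptive field on the input at this output position is [4.7 2.5 / 2.4 5.4]. Elementwise product with the kernel and sum: 5.4·0.5.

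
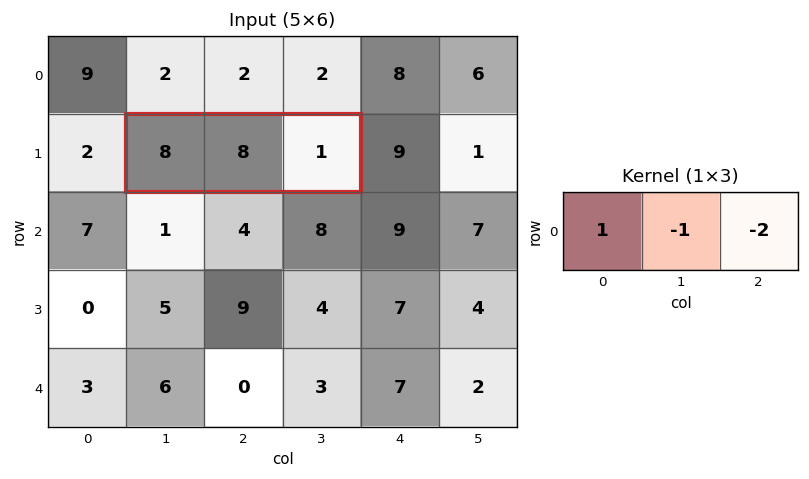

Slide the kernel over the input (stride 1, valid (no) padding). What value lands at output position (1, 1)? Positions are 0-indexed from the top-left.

The receptive field on the input at this output position is [8 8 1]. Elementwise product with the kernel and sum: 8·1 + 8·-1 + 1·-2.

-2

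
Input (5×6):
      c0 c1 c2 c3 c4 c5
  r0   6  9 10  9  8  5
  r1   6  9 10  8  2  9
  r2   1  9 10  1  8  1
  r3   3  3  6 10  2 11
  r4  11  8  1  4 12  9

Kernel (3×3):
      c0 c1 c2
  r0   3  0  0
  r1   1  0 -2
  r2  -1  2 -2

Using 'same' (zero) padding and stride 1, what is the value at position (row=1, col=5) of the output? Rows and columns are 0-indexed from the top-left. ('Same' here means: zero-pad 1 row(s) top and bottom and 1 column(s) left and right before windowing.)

The receptive field on the zero-padded input at this output position is [8 5 0 / 2 9 0 / 8 1 0]. Elementwise product with the kernel and sum: 8·3 + 2·1 + 0·-2 + 8·-1 + 1·2 + 0·-2.

20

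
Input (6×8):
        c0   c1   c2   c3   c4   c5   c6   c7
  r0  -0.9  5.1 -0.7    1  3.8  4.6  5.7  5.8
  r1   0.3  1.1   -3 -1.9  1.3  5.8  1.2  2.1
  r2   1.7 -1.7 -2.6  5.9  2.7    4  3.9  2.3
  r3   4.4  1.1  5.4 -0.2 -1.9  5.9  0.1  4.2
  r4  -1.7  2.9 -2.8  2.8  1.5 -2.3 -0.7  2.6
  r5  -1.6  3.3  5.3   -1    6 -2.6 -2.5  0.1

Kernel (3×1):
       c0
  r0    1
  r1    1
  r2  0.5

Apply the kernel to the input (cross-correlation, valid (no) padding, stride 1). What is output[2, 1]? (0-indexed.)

0.85

The receptive field on the input at this output position is [-1.7 / 1.1 / 2.9]. Elementwise product with the kernel and sum: -1.7·1 + 1.1·1 + 2.9·0.5.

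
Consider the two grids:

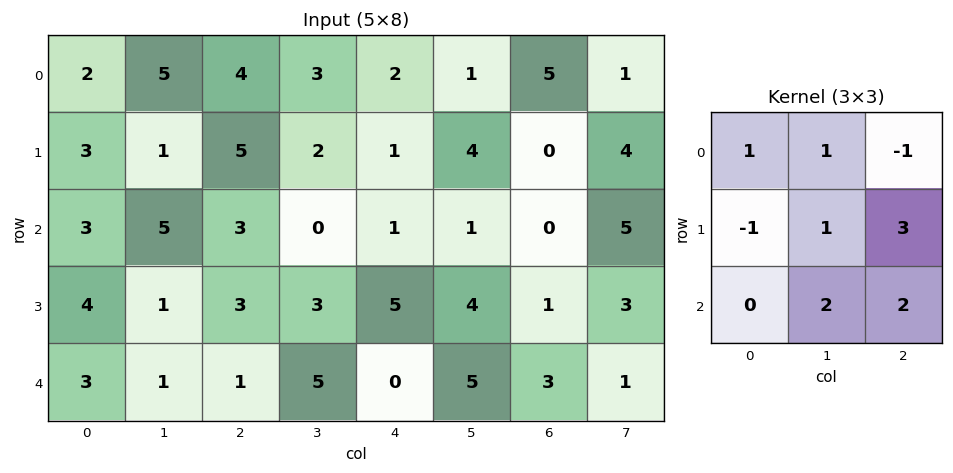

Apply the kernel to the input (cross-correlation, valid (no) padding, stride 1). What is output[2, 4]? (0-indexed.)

20

The receptive field on the input at this output position is [1 1 0 / 5 4 1 / 0 5 3]. Elementwise product with the kernel and sum: 1·1 + 1·1 + 0·-1 + 5·-1 + 4·1 + 1·3 + 5·2 + 3·2.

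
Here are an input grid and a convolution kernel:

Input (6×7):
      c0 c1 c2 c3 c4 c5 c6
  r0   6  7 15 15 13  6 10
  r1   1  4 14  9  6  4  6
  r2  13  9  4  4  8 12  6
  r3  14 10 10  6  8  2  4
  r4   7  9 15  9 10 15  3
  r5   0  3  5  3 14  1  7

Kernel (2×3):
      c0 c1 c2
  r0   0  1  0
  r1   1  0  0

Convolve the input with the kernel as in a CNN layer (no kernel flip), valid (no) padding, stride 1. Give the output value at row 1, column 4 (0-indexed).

12

The receptive field on the input at this output position is [6 4 6 / 8 12 6]. Elementwise product with the kernel and sum: 4·1 + 8·1.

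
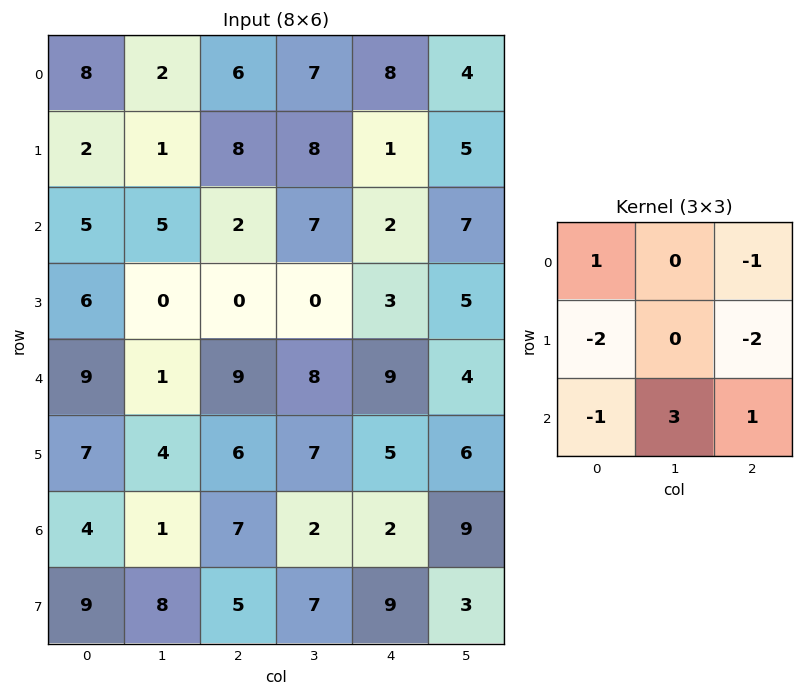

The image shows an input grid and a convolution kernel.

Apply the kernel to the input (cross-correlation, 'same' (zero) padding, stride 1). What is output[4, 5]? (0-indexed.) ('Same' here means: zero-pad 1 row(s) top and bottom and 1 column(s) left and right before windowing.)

-2

The receptive field on the zero-padded input at this output position is [3 5 0 / 9 4 0 / 5 6 0]. Elementwise product with the kernel and sum: 3·1 + 0·-1 + 9·-2 + 0·-2 + 5·-1 + 6·3 + 0·1.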